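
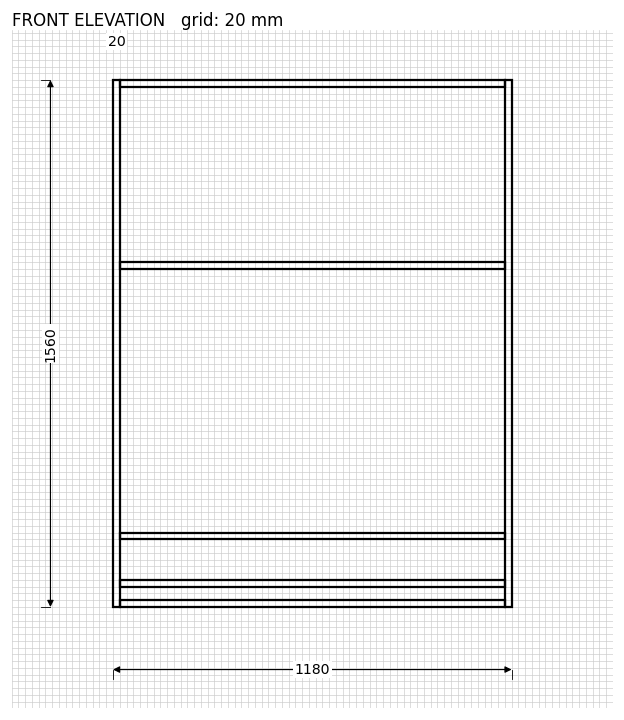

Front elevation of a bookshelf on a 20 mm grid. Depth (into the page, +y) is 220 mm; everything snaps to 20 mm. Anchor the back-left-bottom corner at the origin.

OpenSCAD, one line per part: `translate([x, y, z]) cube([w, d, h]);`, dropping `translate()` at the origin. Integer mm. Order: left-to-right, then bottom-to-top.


cube([20, 220, 1560]);
translate([20, 0, 0]) cube([1140, 220, 20]);
translate([20, 0, 60]) cube([1140, 220, 20]);
translate([20, 0, 200]) cube([1140, 220, 20]);
translate([20, 0, 1000]) cube([1140, 220, 20]);
translate([20, 0, 1540]) cube([1140, 220, 20]);
translate([1160, 0, 0]) cube([20, 220, 1560]);


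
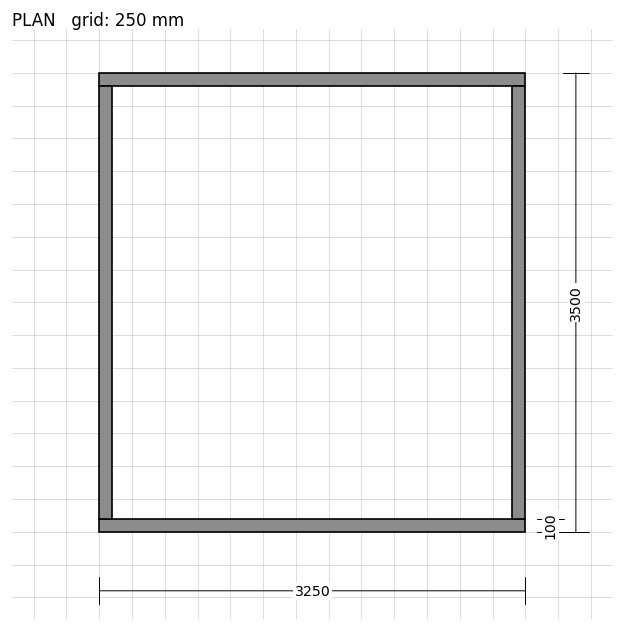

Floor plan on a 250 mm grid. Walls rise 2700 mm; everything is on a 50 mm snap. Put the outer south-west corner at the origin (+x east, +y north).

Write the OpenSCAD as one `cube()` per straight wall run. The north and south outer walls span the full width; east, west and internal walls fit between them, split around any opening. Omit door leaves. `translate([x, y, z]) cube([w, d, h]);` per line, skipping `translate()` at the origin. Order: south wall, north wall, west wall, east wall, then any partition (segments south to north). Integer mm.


cube([3250, 100, 2700]);
translate([0, 3400, 0]) cube([3250, 100, 2700]);
translate([0, 100, 0]) cube([100, 3300, 2700]);
translate([3150, 100, 0]) cube([100, 3300, 2700]);


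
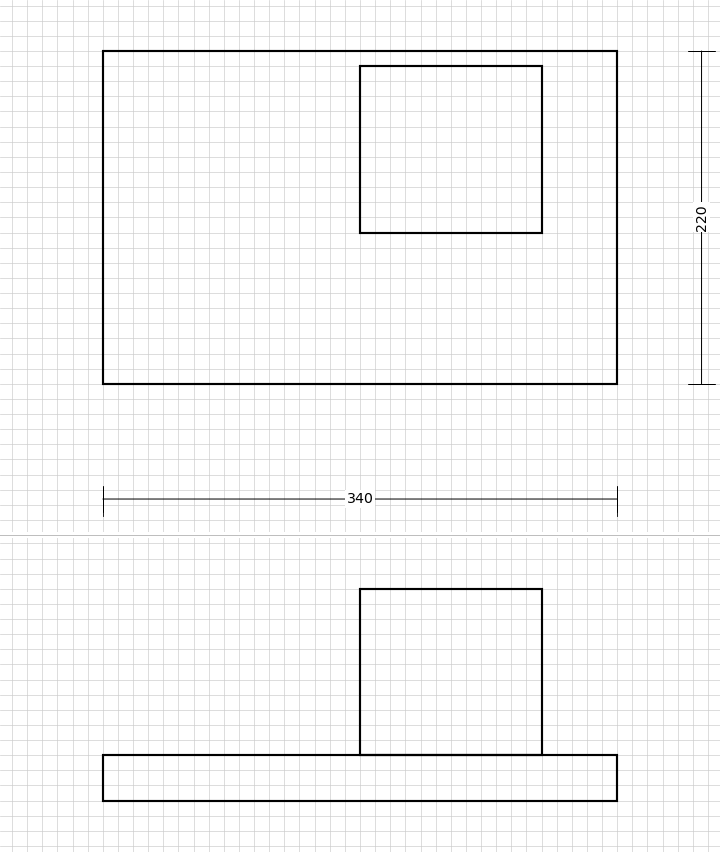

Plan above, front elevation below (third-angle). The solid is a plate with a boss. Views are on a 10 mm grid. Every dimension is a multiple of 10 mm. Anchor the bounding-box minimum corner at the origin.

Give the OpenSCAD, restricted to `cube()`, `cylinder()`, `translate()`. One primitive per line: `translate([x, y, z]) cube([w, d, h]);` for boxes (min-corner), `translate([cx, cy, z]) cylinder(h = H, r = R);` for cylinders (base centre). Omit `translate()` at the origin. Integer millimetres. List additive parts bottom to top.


cube([340, 220, 30]);
translate([170, 100, 30]) cube([120, 110, 110]);


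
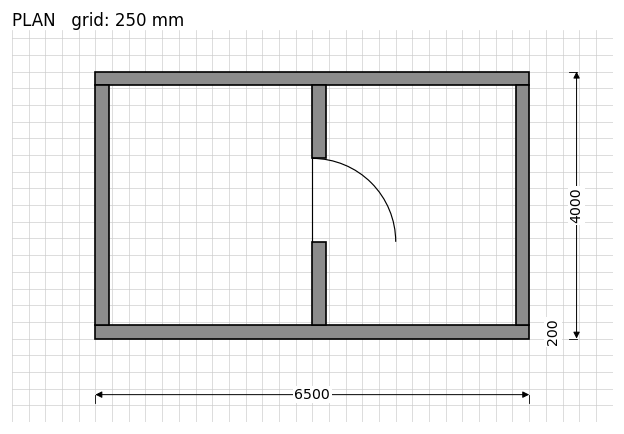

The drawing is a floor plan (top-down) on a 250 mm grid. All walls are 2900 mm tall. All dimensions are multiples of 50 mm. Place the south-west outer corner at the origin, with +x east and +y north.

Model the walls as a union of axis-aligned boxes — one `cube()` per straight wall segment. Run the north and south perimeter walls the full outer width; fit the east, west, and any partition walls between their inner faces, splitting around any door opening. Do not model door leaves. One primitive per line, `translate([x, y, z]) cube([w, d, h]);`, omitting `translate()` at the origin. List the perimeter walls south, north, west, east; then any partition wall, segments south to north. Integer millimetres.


cube([6500, 200, 2900]);
translate([0, 3800, 0]) cube([6500, 200, 2900]);
translate([0, 200, 0]) cube([200, 3600, 2900]);
translate([6300, 200, 0]) cube([200, 3600, 2900]);
translate([3250, 200, 0]) cube([200, 1250, 2900]);
translate([3250, 2700, 0]) cube([200, 1100, 2900]);


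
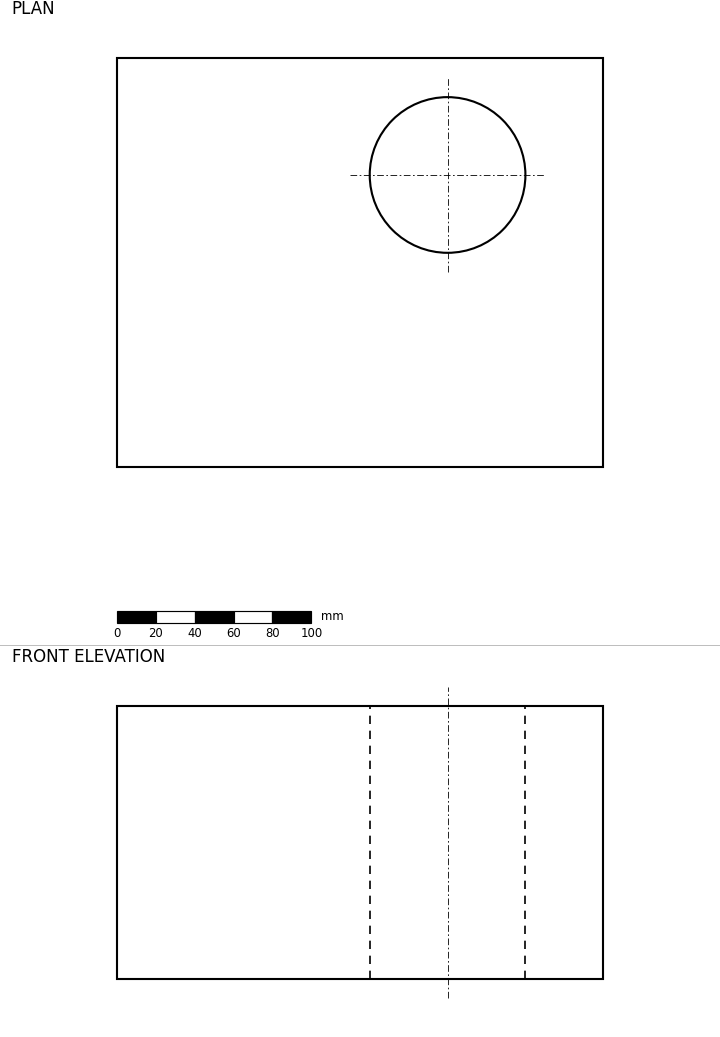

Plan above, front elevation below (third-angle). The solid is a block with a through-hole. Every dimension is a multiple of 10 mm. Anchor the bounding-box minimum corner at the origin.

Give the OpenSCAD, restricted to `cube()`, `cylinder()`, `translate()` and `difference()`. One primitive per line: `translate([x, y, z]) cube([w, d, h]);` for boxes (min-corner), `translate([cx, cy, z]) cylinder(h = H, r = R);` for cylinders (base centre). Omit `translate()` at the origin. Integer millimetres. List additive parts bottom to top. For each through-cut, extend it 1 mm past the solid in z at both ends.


difference() {
  cube([250, 210, 140]);
  translate([170, 150, -1]) cylinder(h = 142, r = 40);
}


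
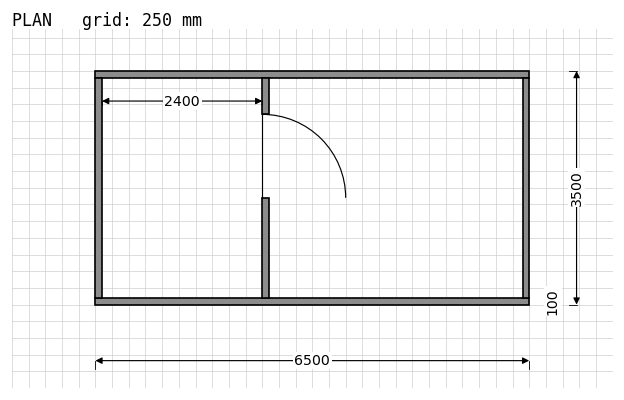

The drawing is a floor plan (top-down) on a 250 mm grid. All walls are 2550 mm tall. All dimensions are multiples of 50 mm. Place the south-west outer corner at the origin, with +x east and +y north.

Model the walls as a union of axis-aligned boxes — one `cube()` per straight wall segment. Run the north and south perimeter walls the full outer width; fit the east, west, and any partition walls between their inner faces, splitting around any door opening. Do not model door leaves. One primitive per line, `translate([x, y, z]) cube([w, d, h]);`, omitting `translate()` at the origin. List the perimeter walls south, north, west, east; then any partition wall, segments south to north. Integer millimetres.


cube([6500, 100, 2550]);
translate([0, 3400, 0]) cube([6500, 100, 2550]);
translate([0, 100, 0]) cube([100, 3300, 2550]);
translate([6400, 100, 0]) cube([100, 3300, 2550]);
translate([2500, 100, 0]) cube([100, 1500, 2550]);
translate([2500, 2850, 0]) cube([100, 550, 2550]);


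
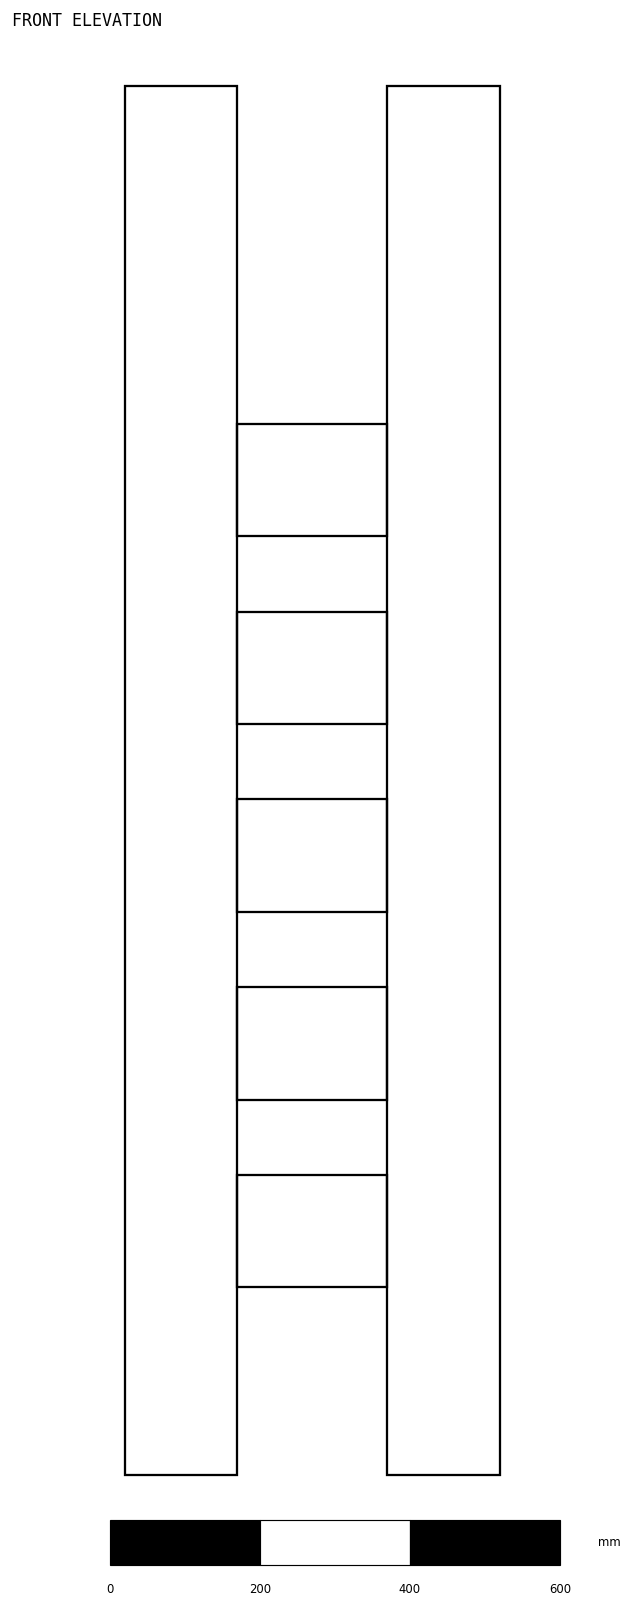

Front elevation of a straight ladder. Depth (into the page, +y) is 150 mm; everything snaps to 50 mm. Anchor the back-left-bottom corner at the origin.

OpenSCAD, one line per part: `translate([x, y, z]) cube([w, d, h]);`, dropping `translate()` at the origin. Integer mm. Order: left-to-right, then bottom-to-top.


cube([150, 150, 1850]);
translate([150, 0, 250]) cube([200, 150, 150]);
translate([150, 0, 500]) cube([200, 150, 150]);
translate([150, 0, 750]) cube([200, 150, 150]);
translate([150, 0, 1000]) cube([200, 150, 150]);
translate([150, 0, 1250]) cube([200, 150, 150]);
translate([350, 0, 0]) cube([150, 150, 1850]);


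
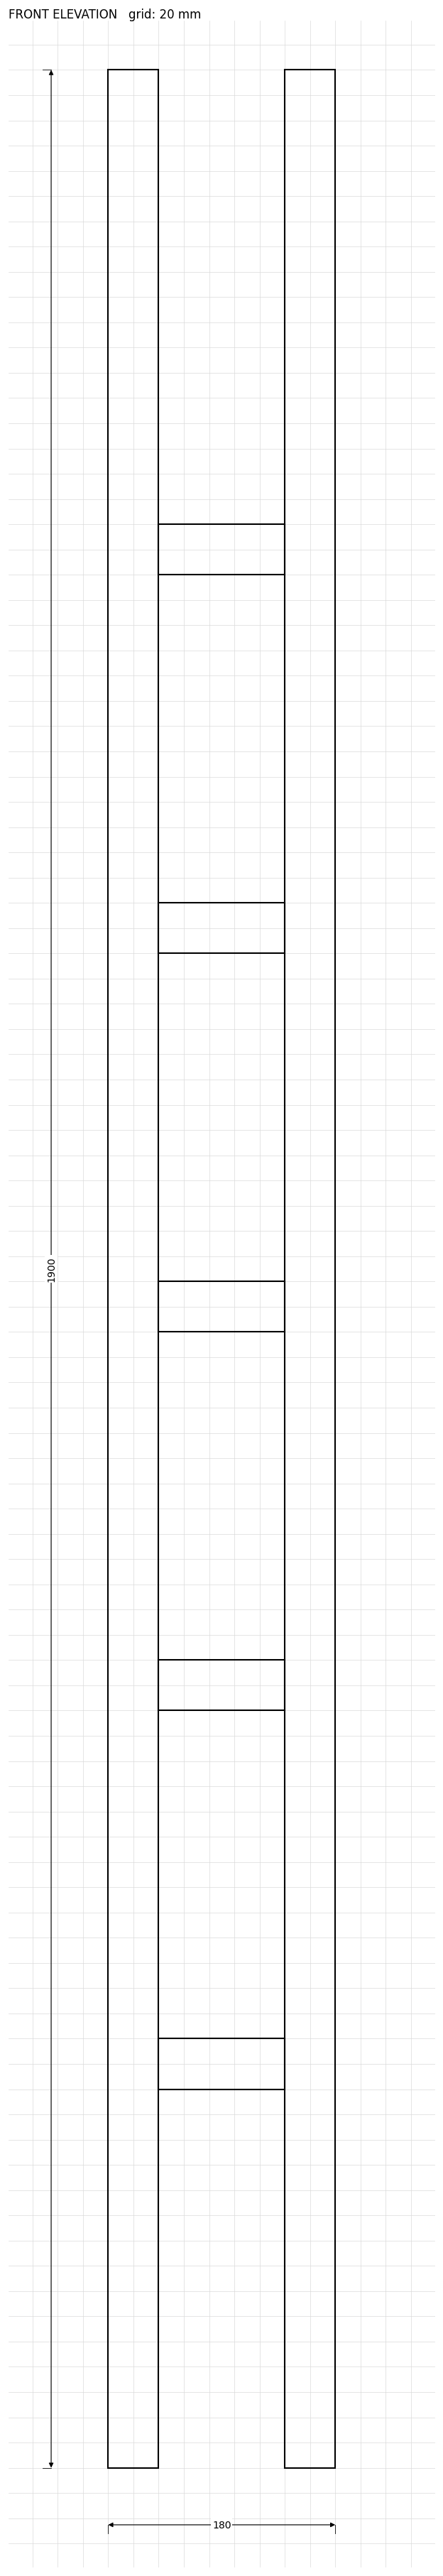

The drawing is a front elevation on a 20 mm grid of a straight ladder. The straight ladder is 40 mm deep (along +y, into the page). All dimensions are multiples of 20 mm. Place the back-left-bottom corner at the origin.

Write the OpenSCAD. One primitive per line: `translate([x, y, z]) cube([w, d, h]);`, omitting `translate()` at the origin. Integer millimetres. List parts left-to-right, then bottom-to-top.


cube([40, 40, 1900]);
translate([40, 0, 300]) cube([100, 40, 40]);
translate([40, 0, 600]) cube([100, 40, 40]);
translate([40, 0, 900]) cube([100, 40, 40]);
translate([40, 0, 1200]) cube([100, 40, 40]);
translate([40, 0, 1500]) cube([100, 40, 40]);
translate([140, 0, 0]) cube([40, 40, 1900]);


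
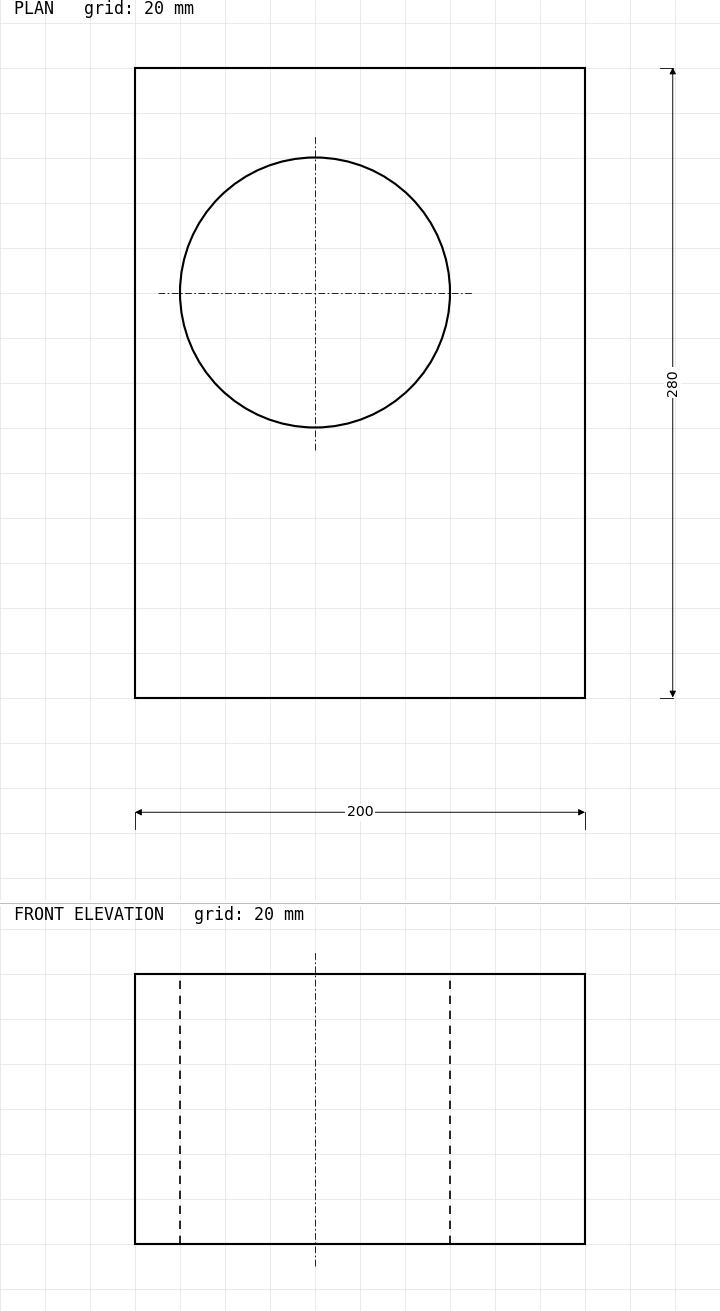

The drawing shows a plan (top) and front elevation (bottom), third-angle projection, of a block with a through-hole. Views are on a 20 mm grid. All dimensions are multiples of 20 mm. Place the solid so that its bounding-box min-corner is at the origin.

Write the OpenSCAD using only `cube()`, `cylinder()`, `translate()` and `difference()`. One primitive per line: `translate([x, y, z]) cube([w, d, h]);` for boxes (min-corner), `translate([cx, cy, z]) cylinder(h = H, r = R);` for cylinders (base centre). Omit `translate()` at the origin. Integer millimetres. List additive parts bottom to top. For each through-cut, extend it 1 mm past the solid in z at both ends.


difference() {
  cube([200, 280, 120]);
  translate([80, 180, -1]) cylinder(h = 122, r = 60);
}


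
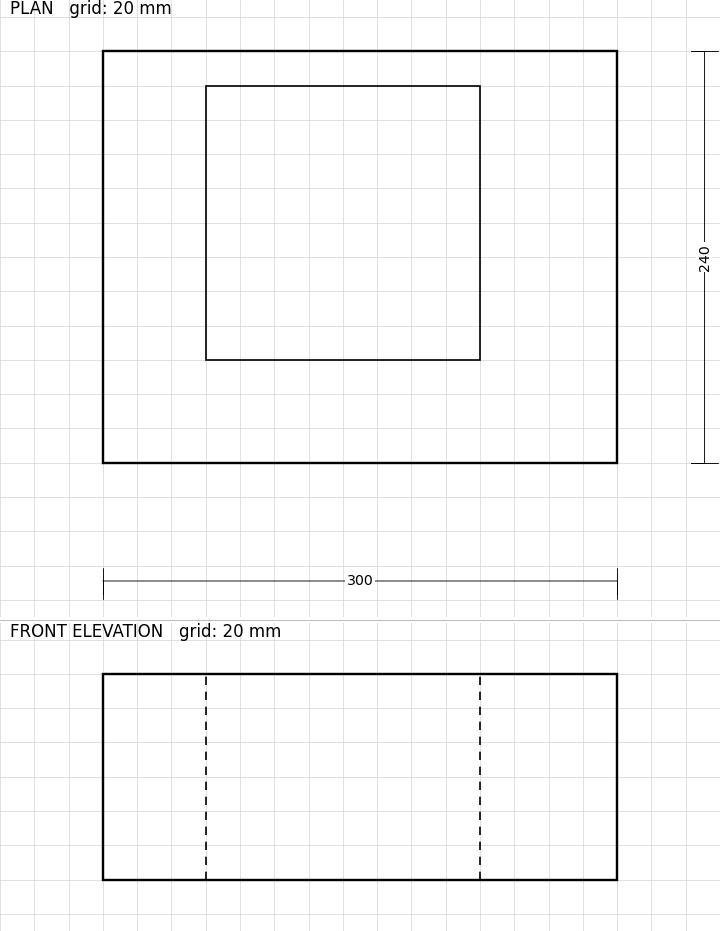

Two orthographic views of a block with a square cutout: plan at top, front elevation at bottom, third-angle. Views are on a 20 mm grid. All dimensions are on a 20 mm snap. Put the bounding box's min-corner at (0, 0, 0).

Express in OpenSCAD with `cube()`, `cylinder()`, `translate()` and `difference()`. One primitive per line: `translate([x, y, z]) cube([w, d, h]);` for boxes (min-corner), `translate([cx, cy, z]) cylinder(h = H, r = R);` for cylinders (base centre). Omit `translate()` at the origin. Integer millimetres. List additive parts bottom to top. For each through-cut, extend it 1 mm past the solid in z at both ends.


difference() {
  cube([300, 240, 120]);
  translate([60, 60, -1]) cube([160, 160, 122]);
}


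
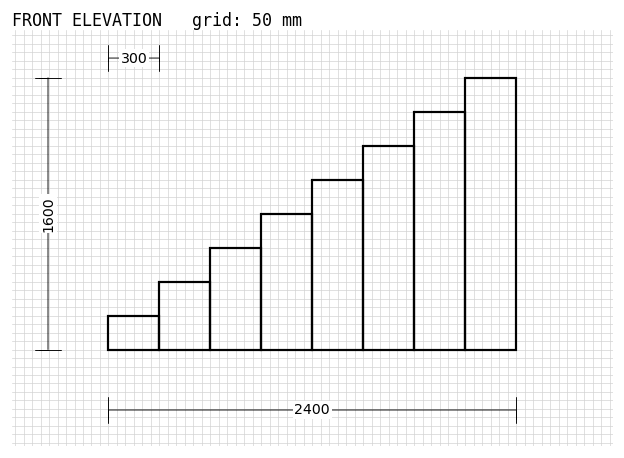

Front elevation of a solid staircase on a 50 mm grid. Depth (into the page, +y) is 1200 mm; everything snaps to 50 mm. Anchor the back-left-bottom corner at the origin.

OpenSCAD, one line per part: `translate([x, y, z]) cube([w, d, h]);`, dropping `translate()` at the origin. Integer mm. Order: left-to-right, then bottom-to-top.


cube([300, 1200, 200]);
translate([300, 0, 0]) cube([300, 1200, 400]);
translate([600, 0, 0]) cube([300, 1200, 600]);
translate([900, 0, 0]) cube([300, 1200, 800]);
translate([1200, 0, 0]) cube([300, 1200, 1000]);
translate([1500, 0, 0]) cube([300, 1200, 1200]);
translate([1800, 0, 0]) cube([300, 1200, 1400]);
translate([2100, 0, 0]) cube([300, 1200, 1600]);


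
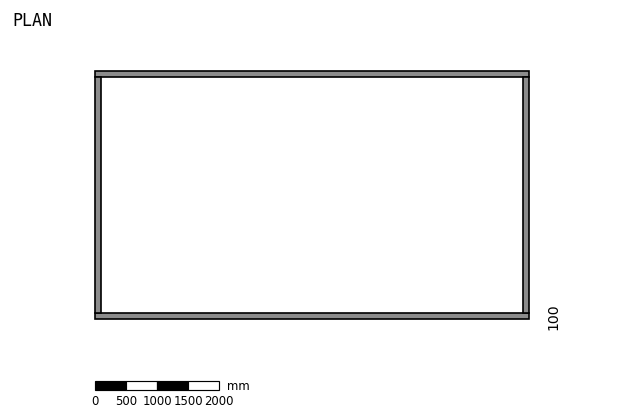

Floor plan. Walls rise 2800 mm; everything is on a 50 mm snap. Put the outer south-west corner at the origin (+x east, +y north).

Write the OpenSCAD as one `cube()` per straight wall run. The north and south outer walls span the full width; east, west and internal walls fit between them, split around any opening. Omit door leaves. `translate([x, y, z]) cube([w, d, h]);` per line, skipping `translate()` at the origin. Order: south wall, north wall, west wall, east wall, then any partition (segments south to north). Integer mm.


cube([7000, 100, 2800]);
translate([0, 3900, 0]) cube([7000, 100, 2800]);
translate([0, 100, 0]) cube([100, 3800, 2800]);
translate([6900, 100, 0]) cube([100, 3800, 2800]);


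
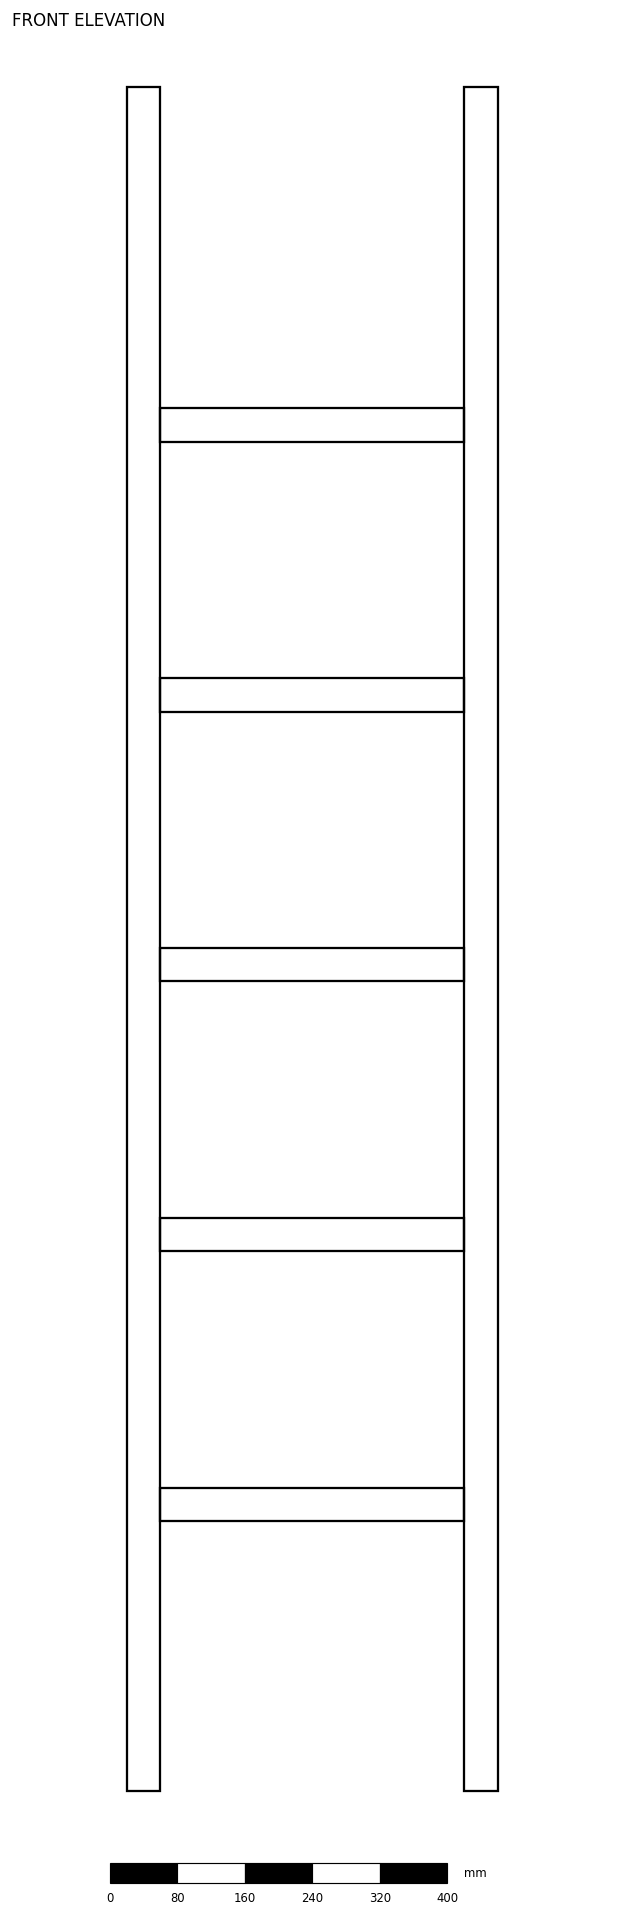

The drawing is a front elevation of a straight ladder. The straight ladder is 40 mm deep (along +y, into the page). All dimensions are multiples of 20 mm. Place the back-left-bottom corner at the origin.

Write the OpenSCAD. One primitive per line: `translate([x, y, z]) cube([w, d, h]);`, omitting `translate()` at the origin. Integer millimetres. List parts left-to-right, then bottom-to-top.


cube([40, 40, 2020]);
translate([40, 0, 320]) cube([360, 40, 40]);
translate([40, 0, 640]) cube([360, 40, 40]);
translate([40, 0, 960]) cube([360, 40, 40]);
translate([40, 0, 1280]) cube([360, 40, 40]);
translate([40, 0, 1600]) cube([360, 40, 40]);
translate([400, 0, 0]) cube([40, 40, 2020]);


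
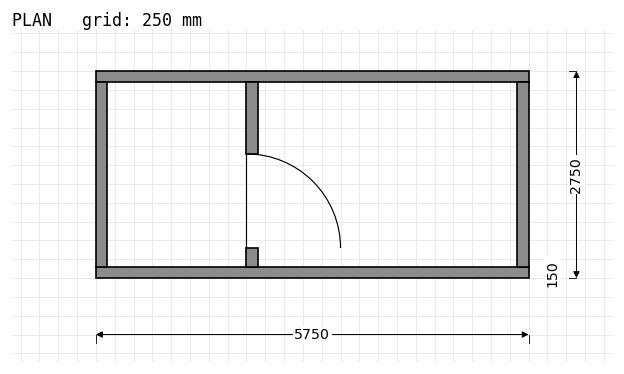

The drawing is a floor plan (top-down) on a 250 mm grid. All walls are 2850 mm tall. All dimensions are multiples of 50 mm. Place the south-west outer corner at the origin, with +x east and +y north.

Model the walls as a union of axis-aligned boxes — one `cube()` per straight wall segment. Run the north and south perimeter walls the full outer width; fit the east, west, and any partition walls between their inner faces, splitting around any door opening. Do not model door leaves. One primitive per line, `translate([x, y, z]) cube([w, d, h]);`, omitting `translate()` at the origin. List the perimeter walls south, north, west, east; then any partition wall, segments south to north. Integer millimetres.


cube([5750, 150, 2850]);
translate([0, 2600, 0]) cube([5750, 150, 2850]);
translate([0, 150, 0]) cube([150, 2450, 2850]);
translate([5600, 150, 0]) cube([150, 2450, 2850]);
translate([2000, 150, 0]) cube([150, 250, 2850]);
translate([2000, 1650, 0]) cube([150, 950, 2850]);


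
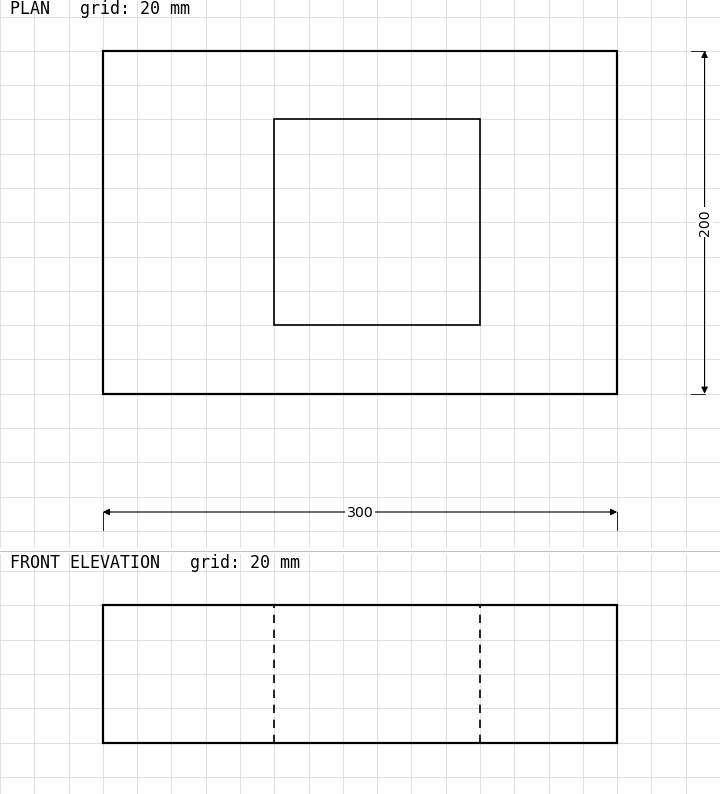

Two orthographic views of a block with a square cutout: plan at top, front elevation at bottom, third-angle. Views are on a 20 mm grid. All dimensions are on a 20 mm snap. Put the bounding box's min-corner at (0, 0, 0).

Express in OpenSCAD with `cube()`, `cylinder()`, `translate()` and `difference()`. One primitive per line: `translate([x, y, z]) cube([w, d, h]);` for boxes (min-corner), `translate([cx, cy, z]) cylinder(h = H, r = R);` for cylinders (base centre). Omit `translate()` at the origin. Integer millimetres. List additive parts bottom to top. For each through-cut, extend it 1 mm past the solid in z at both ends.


difference() {
  cube([300, 200, 80]);
  translate([100, 40, -1]) cube([120, 120, 82]);
}


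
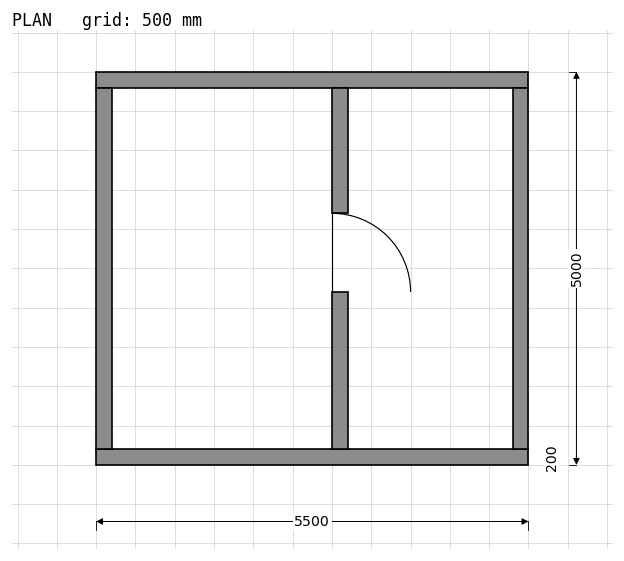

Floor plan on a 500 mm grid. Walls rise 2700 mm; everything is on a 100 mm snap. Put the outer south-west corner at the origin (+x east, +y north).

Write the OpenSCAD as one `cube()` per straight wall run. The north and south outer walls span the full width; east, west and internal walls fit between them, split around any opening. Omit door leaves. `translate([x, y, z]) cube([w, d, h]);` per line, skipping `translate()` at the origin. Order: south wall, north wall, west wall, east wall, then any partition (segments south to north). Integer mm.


cube([5500, 200, 2700]);
translate([0, 4800, 0]) cube([5500, 200, 2700]);
translate([0, 200, 0]) cube([200, 4600, 2700]);
translate([5300, 200, 0]) cube([200, 4600, 2700]);
translate([3000, 200, 0]) cube([200, 2000, 2700]);
translate([3000, 3200, 0]) cube([200, 1600, 2700]);


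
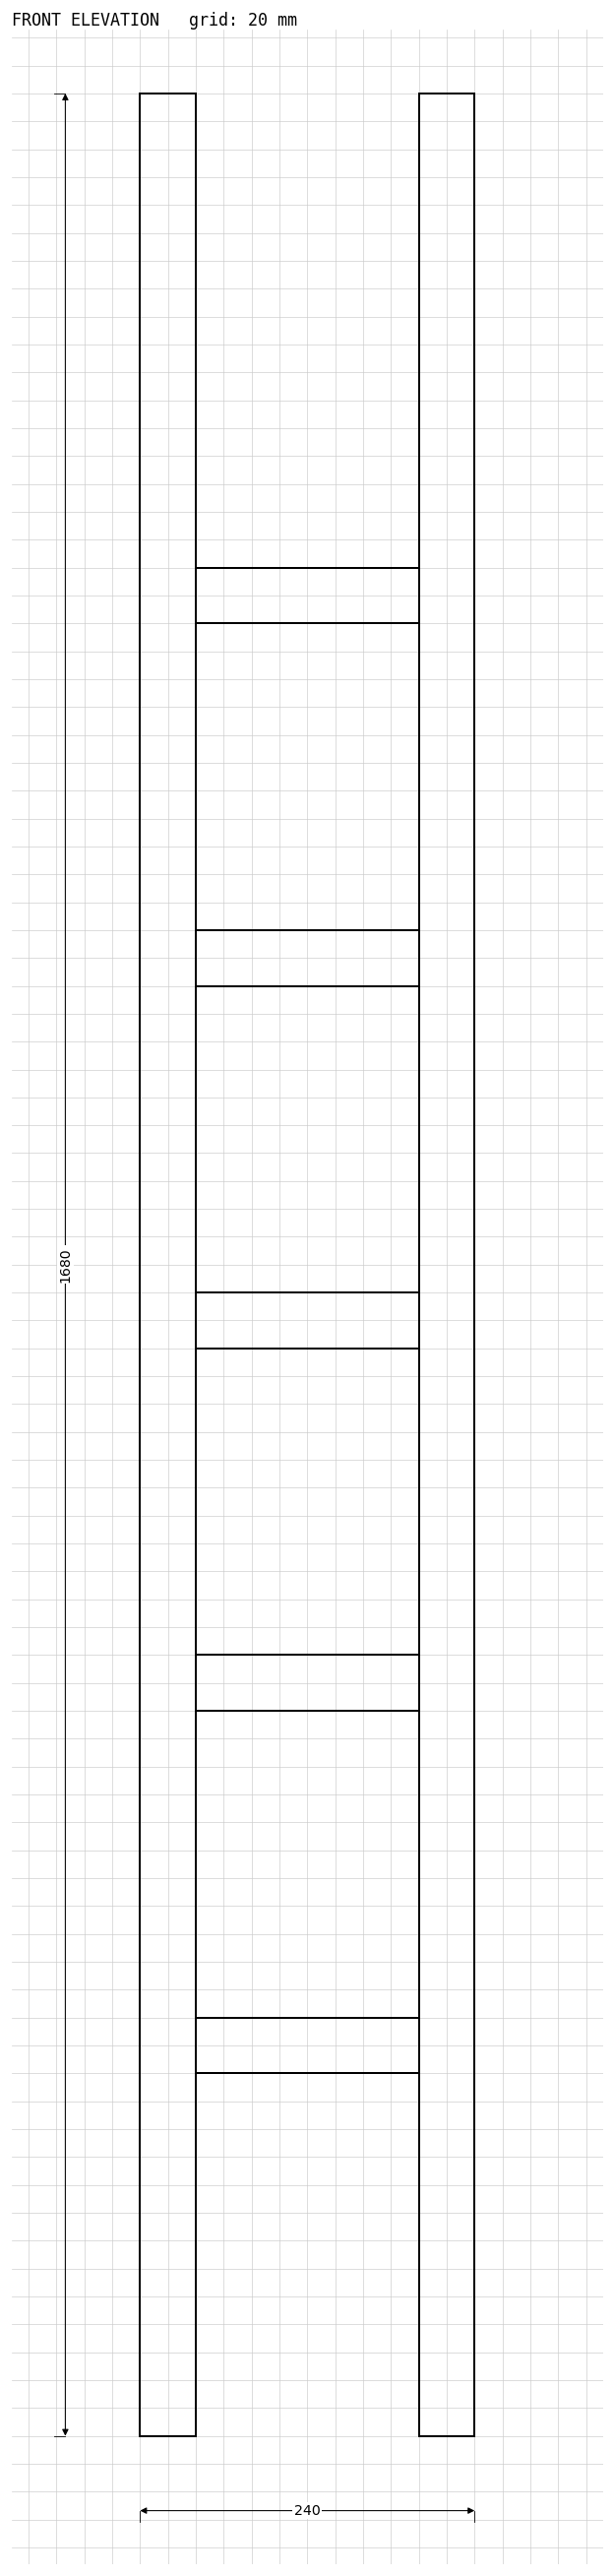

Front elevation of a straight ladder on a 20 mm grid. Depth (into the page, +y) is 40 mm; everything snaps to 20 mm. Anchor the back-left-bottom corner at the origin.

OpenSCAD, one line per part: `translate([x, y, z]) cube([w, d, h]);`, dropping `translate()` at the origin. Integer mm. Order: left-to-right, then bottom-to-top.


cube([40, 40, 1680]);
translate([40, 0, 260]) cube([160, 40, 40]);
translate([40, 0, 520]) cube([160, 40, 40]);
translate([40, 0, 780]) cube([160, 40, 40]);
translate([40, 0, 1040]) cube([160, 40, 40]);
translate([40, 0, 1300]) cube([160, 40, 40]);
translate([200, 0, 0]) cube([40, 40, 1680]);


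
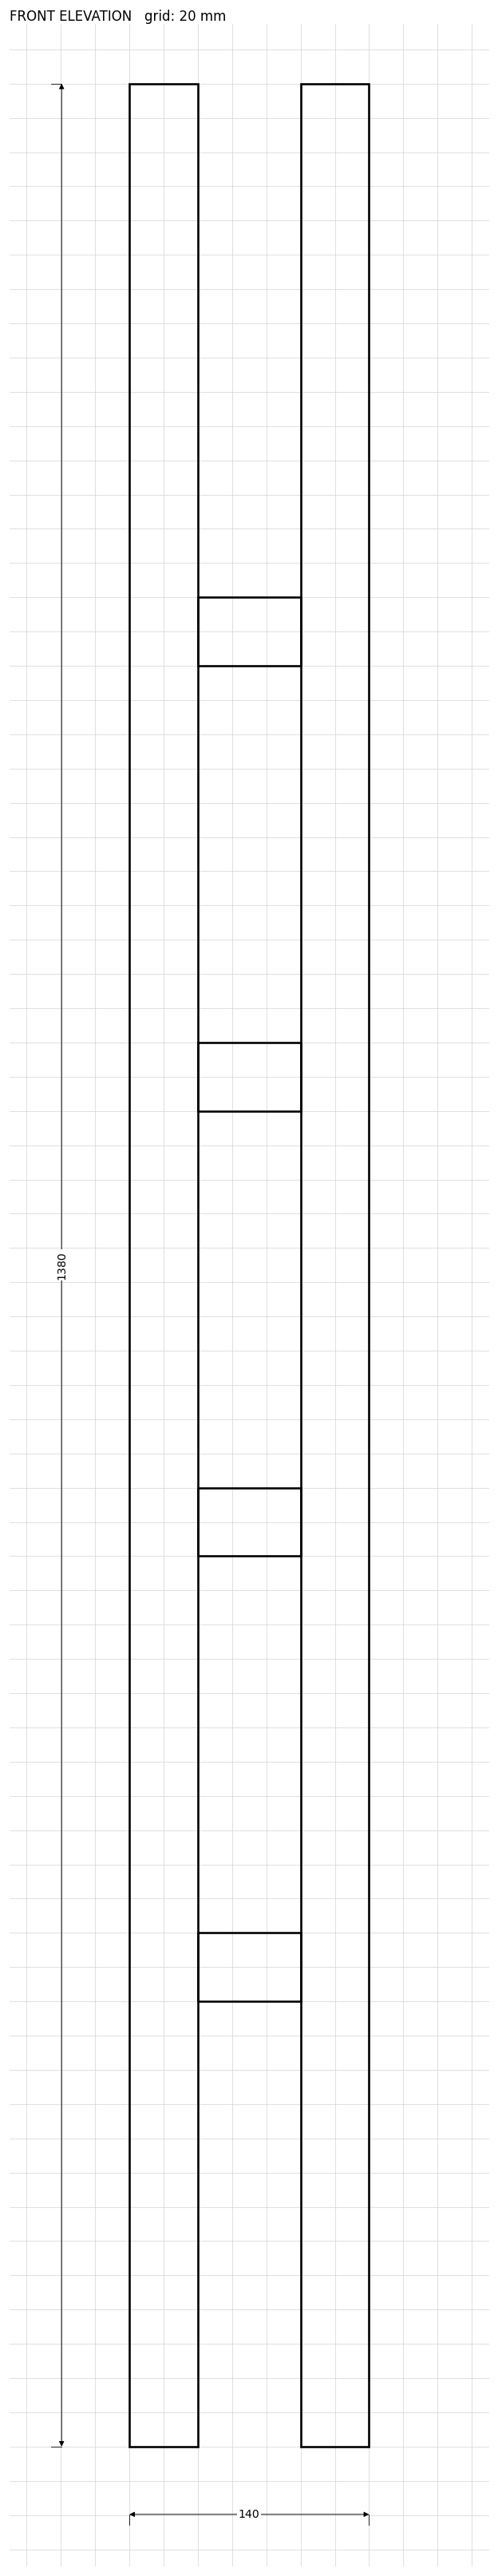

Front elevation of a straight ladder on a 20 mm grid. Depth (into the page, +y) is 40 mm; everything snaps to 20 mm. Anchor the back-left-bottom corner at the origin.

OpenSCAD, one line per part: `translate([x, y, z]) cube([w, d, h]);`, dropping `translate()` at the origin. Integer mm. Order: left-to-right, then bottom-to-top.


cube([40, 40, 1380]);
translate([40, 0, 260]) cube([60, 40, 40]);
translate([40, 0, 520]) cube([60, 40, 40]);
translate([40, 0, 780]) cube([60, 40, 40]);
translate([40, 0, 1040]) cube([60, 40, 40]);
translate([100, 0, 0]) cube([40, 40, 1380]);


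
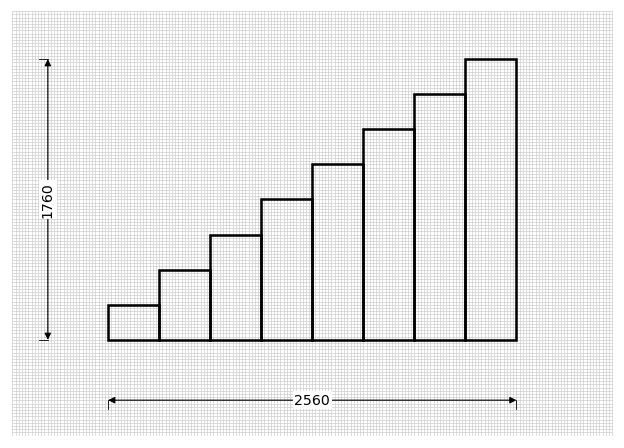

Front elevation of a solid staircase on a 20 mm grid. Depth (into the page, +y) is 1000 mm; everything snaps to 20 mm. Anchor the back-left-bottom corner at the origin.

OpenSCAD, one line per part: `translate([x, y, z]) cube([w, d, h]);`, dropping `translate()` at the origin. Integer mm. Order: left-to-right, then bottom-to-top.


cube([320, 1000, 220]);
translate([320, 0, 0]) cube([320, 1000, 440]);
translate([640, 0, 0]) cube([320, 1000, 660]);
translate([960, 0, 0]) cube([320, 1000, 880]);
translate([1280, 0, 0]) cube([320, 1000, 1100]);
translate([1600, 0, 0]) cube([320, 1000, 1320]);
translate([1920, 0, 0]) cube([320, 1000, 1540]);
translate([2240, 0, 0]) cube([320, 1000, 1760]);


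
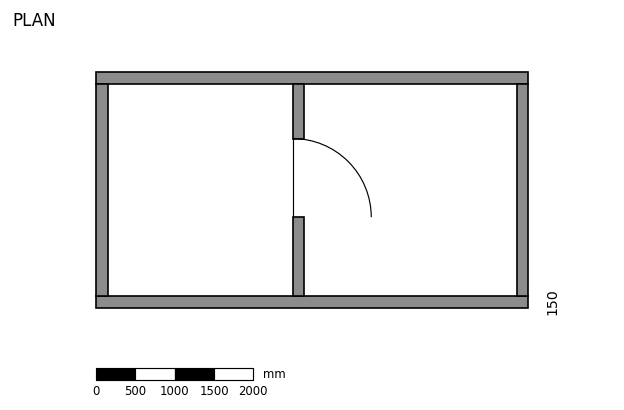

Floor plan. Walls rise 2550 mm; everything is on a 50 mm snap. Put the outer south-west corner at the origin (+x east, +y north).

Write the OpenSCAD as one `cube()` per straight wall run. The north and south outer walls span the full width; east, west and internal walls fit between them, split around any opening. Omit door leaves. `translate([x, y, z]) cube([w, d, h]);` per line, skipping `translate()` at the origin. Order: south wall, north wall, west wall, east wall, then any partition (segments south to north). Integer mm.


cube([5500, 150, 2550]);
translate([0, 2850, 0]) cube([5500, 150, 2550]);
translate([0, 150, 0]) cube([150, 2700, 2550]);
translate([5350, 150, 0]) cube([150, 2700, 2550]);
translate([2500, 150, 0]) cube([150, 1000, 2550]);
translate([2500, 2150, 0]) cube([150, 700, 2550]);


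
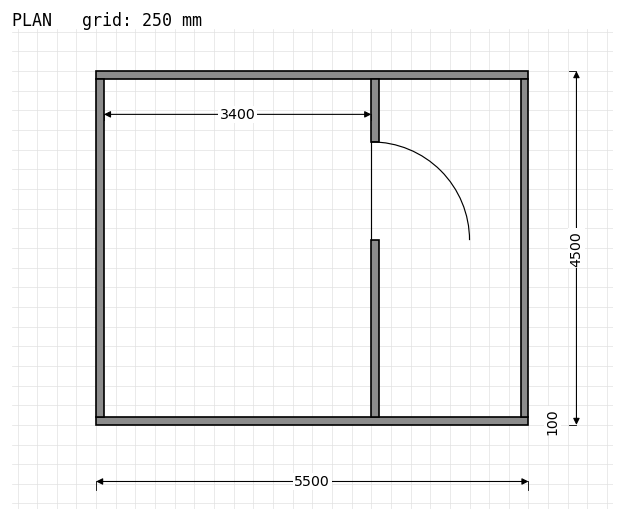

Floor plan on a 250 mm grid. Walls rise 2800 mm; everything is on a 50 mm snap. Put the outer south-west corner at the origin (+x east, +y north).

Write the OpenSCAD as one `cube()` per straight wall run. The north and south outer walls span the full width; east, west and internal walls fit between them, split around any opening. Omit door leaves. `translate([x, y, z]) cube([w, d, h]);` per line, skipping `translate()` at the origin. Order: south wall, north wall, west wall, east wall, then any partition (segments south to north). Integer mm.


cube([5500, 100, 2800]);
translate([0, 4400, 0]) cube([5500, 100, 2800]);
translate([0, 100, 0]) cube([100, 4300, 2800]);
translate([5400, 100, 0]) cube([100, 4300, 2800]);
translate([3500, 100, 0]) cube([100, 2250, 2800]);
translate([3500, 3600, 0]) cube([100, 800, 2800]);


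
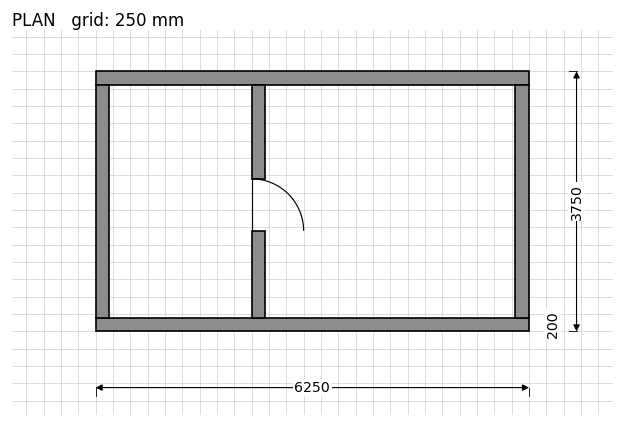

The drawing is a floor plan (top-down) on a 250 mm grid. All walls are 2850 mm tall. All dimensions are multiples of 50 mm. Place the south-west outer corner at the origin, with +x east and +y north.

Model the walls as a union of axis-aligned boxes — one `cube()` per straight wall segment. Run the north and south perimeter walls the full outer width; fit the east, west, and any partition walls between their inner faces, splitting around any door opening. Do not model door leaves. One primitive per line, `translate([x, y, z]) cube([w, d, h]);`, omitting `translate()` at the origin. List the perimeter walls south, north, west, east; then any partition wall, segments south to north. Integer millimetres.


cube([6250, 200, 2850]);
translate([0, 3550, 0]) cube([6250, 200, 2850]);
translate([0, 200, 0]) cube([200, 3350, 2850]);
translate([6050, 200, 0]) cube([200, 3350, 2850]);
translate([2250, 200, 0]) cube([200, 1250, 2850]);
translate([2250, 2200, 0]) cube([200, 1350, 2850]);


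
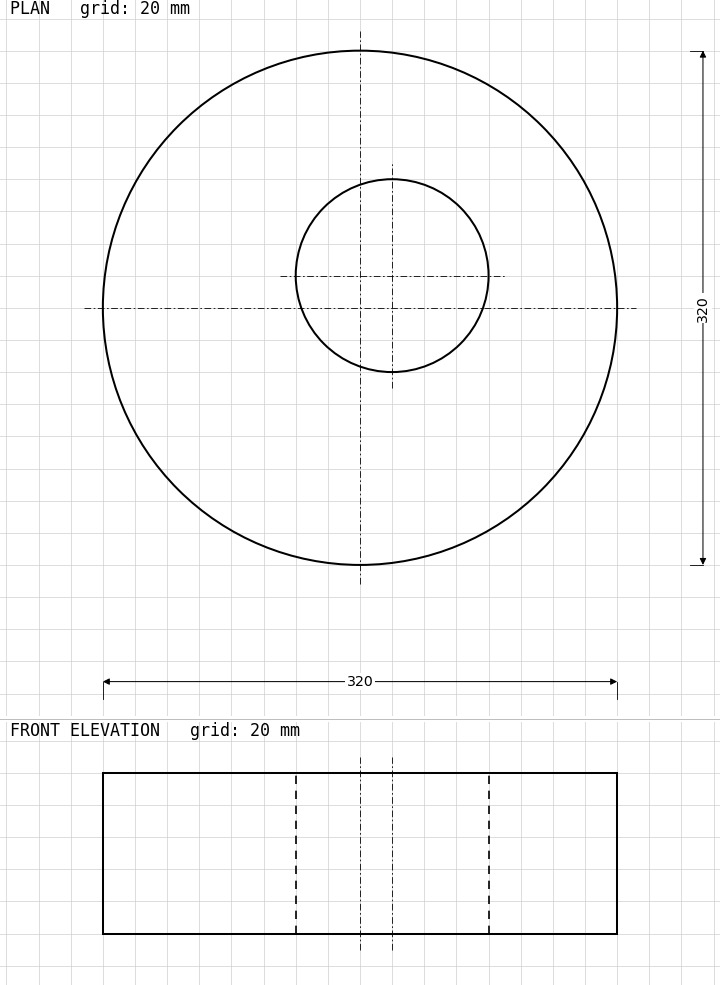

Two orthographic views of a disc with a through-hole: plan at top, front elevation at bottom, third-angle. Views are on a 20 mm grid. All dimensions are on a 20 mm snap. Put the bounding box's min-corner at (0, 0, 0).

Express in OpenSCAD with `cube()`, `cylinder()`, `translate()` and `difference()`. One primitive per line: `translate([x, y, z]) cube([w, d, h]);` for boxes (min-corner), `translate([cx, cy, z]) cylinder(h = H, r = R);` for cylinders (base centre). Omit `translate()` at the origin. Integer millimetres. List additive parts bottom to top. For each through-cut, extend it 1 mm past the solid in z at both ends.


difference() {
  translate([160, 160, 0]) cylinder(h = 100, r = 160);
  translate([180, 180, -1]) cylinder(h = 102, r = 60);
}


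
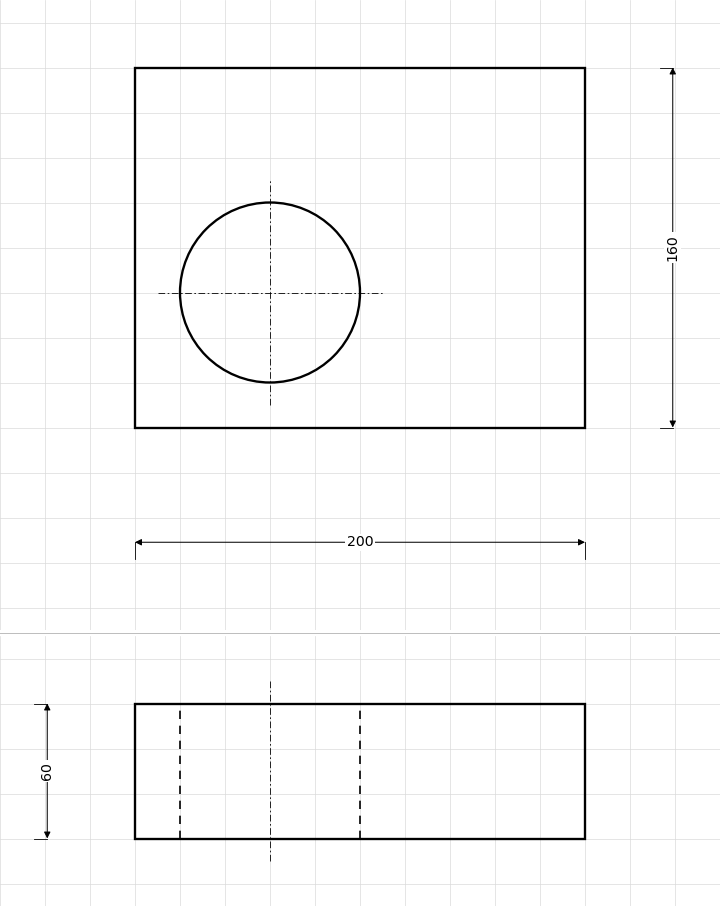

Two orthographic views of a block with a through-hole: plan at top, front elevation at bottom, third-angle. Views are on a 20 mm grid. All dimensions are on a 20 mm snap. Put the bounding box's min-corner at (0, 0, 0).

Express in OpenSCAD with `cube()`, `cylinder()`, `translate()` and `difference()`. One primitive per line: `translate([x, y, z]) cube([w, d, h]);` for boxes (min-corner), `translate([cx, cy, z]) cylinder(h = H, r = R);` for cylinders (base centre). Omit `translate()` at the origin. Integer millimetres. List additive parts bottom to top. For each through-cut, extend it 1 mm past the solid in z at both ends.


difference() {
  cube([200, 160, 60]);
  translate([60, 60, -1]) cylinder(h = 62, r = 40);
}


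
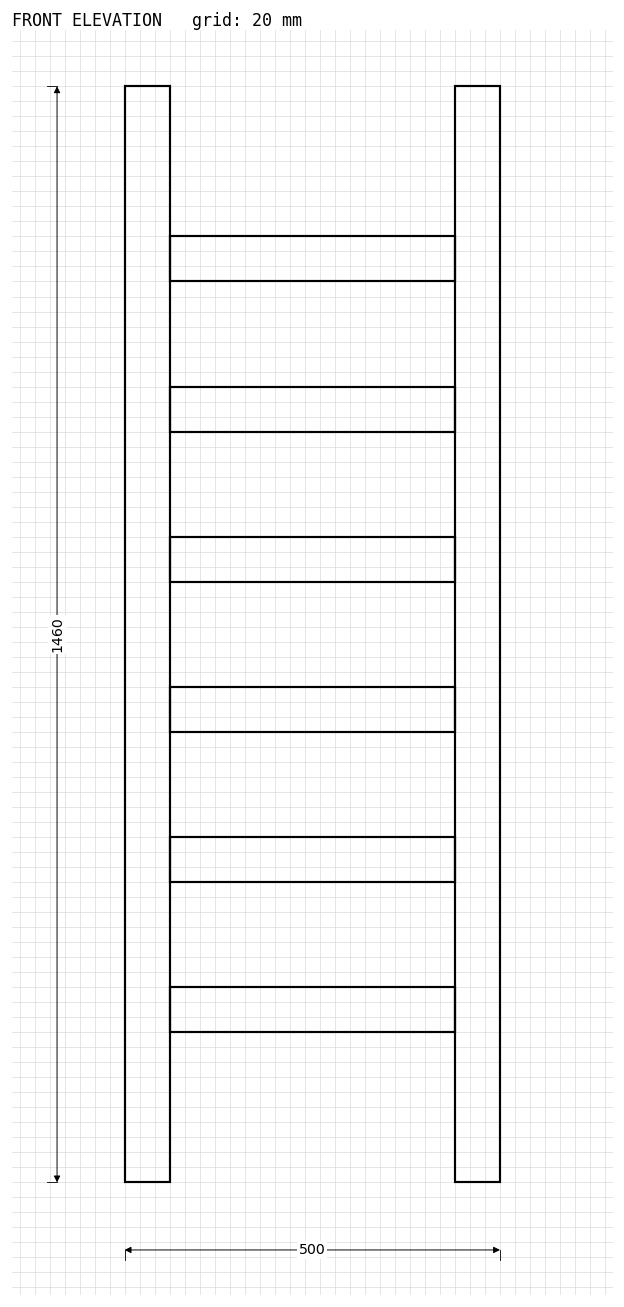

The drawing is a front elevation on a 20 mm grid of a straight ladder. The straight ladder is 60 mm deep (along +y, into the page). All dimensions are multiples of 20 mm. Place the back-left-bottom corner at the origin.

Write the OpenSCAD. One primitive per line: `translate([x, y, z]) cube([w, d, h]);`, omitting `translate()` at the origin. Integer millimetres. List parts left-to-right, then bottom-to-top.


cube([60, 60, 1460]);
translate([60, 0, 200]) cube([380, 60, 60]);
translate([60, 0, 400]) cube([380, 60, 60]);
translate([60, 0, 600]) cube([380, 60, 60]);
translate([60, 0, 800]) cube([380, 60, 60]);
translate([60, 0, 1000]) cube([380, 60, 60]);
translate([60, 0, 1200]) cube([380, 60, 60]);
translate([440, 0, 0]) cube([60, 60, 1460]);


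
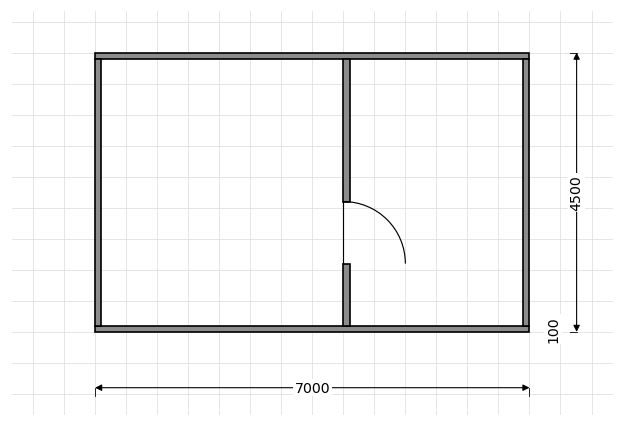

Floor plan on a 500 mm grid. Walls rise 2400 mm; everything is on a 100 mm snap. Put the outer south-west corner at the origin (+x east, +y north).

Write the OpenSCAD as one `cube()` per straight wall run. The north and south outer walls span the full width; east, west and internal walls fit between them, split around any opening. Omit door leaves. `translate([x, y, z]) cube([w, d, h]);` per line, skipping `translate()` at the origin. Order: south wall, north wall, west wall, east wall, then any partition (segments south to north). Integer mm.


cube([7000, 100, 2400]);
translate([0, 4400, 0]) cube([7000, 100, 2400]);
translate([0, 100, 0]) cube([100, 4300, 2400]);
translate([6900, 100, 0]) cube([100, 4300, 2400]);
translate([4000, 100, 0]) cube([100, 1000, 2400]);
translate([4000, 2100, 0]) cube([100, 2300, 2400]);


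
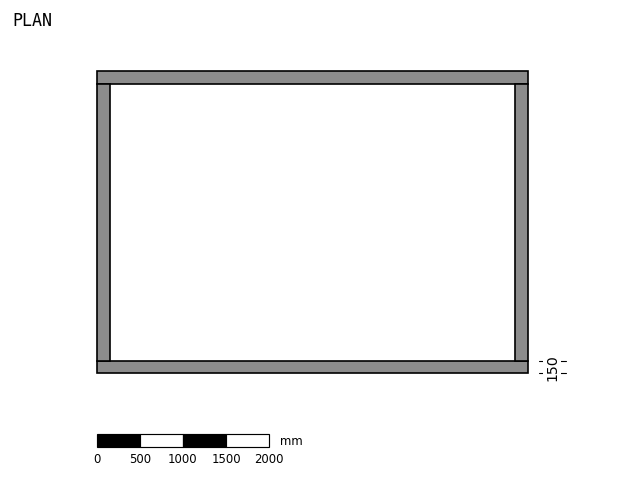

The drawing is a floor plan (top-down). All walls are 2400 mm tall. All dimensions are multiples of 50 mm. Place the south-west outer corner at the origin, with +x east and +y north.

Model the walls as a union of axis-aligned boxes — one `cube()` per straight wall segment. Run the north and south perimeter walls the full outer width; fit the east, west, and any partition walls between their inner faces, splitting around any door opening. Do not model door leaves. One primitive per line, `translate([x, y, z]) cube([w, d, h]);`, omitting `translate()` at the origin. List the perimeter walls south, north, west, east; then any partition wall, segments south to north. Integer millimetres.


cube([5000, 150, 2400]);
translate([0, 3350, 0]) cube([5000, 150, 2400]);
translate([0, 150, 0]) cube([150, 3200, 2400]);
translate([4850, 150, 0]) cube([150, 3200, 2400]);


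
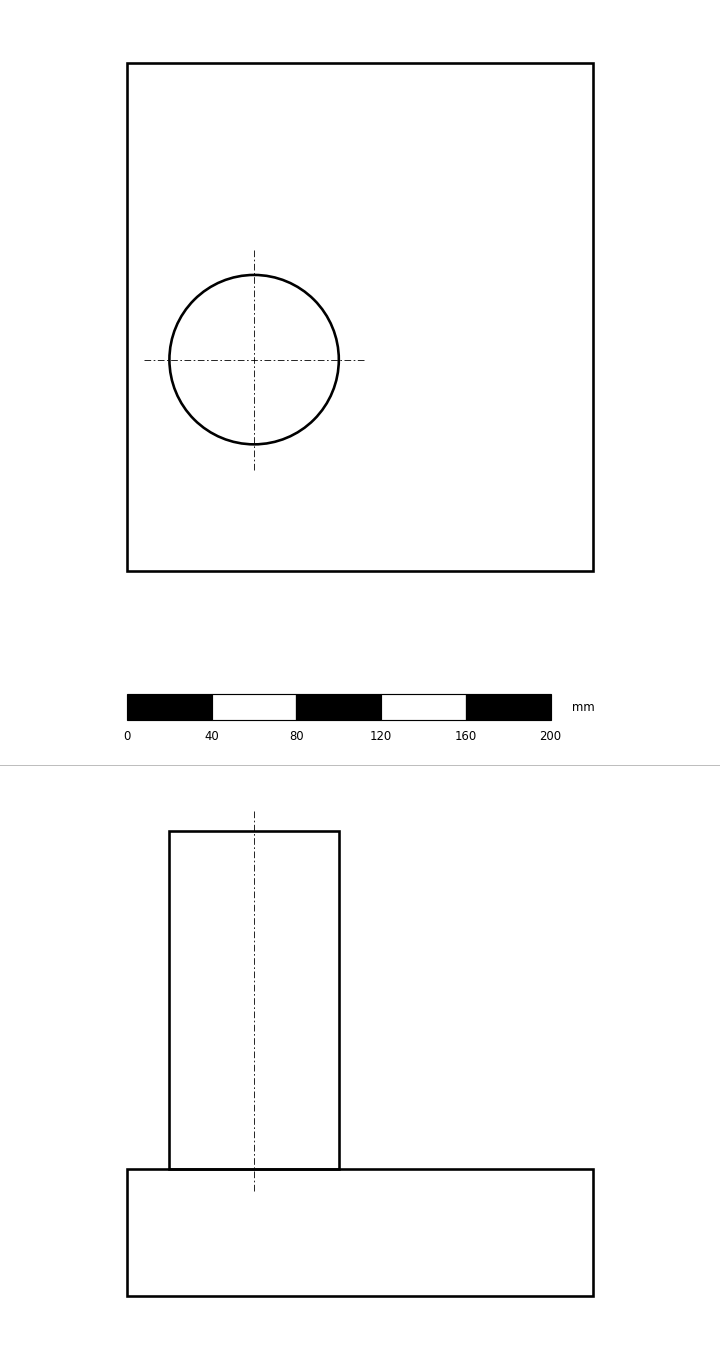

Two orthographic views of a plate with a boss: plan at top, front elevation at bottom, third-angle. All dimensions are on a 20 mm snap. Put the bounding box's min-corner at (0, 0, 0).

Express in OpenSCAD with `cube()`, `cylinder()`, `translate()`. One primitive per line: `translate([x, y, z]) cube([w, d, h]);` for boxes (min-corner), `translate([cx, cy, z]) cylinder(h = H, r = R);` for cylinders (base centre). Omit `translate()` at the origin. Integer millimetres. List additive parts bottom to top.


cube([220, 240, 60]);
translate([60, 100, 60]) cylinder(h = 160, r = 40);


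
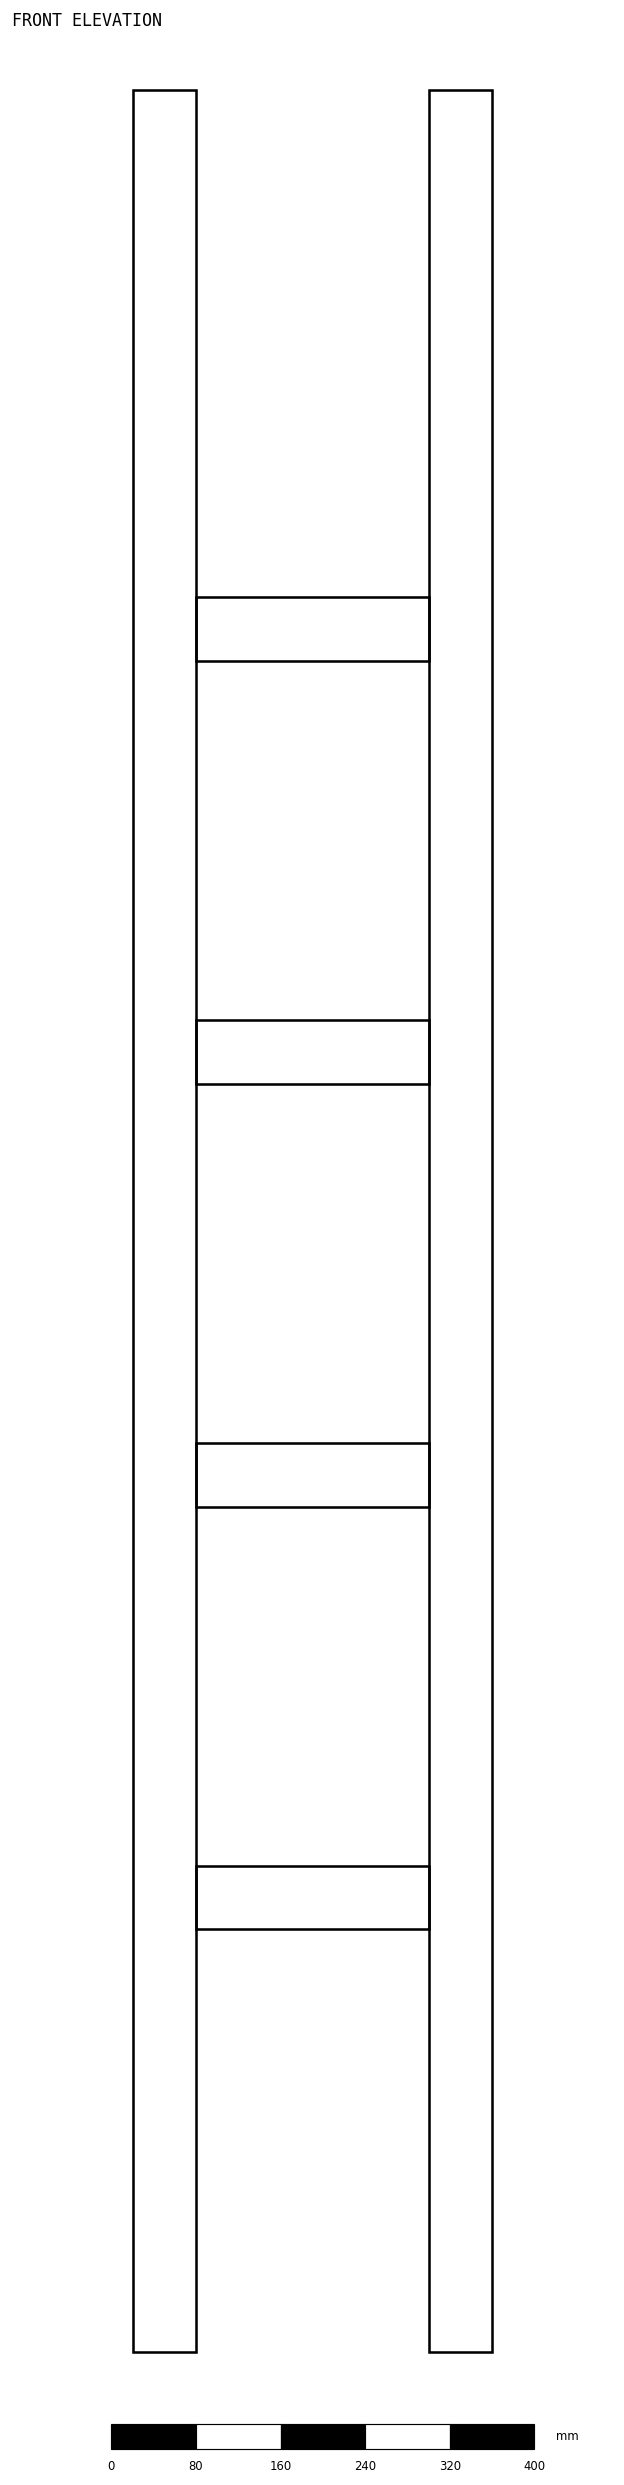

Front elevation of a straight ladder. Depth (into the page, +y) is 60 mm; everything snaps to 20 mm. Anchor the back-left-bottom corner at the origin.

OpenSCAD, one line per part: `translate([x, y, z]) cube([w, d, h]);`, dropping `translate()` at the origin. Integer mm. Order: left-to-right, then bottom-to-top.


cube([60, 60, 2140]);
translate([60, 0, 400]) cube([220, 60, 60]);
translate([60, 0, 800]) cube([220, 60, 60]);
translate([60, 0, 1200]) cube([220, 60, 60]);
translate([60, 0, 1600]) cube([220, 60, 60]);
translate([280, 0, 0]) cube([60, 60, 2140]);


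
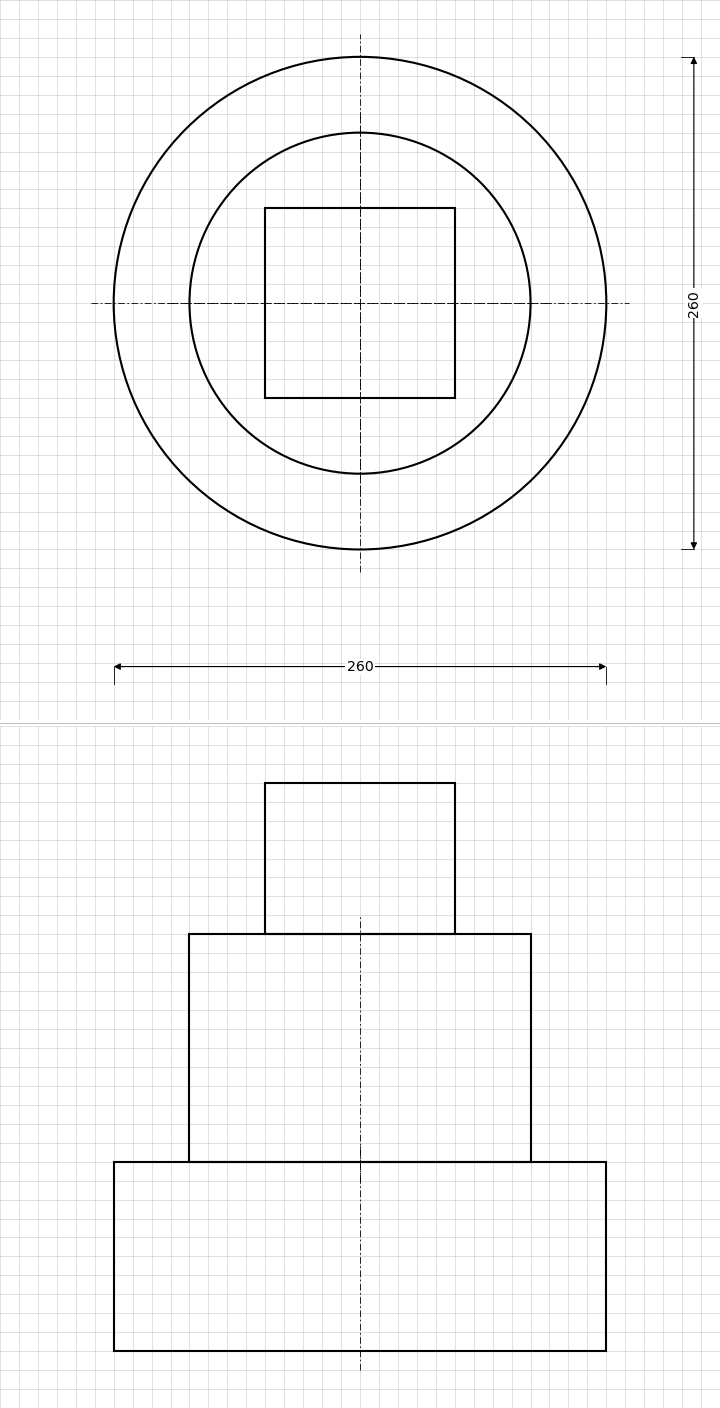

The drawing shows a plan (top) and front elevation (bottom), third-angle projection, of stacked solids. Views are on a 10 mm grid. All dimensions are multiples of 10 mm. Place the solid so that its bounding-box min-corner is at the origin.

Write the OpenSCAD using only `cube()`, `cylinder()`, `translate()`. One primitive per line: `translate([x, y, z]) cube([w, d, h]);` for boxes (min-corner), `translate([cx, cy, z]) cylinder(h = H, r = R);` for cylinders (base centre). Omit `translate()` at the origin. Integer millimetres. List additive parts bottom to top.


translate([130, 130, 0]) cylinder(h = 100, r = 130);
translate([130, 130, 100]) cylinder(h = 120, r = 90);
translate([80, 80, 220]) cube([100, 100, 80]);


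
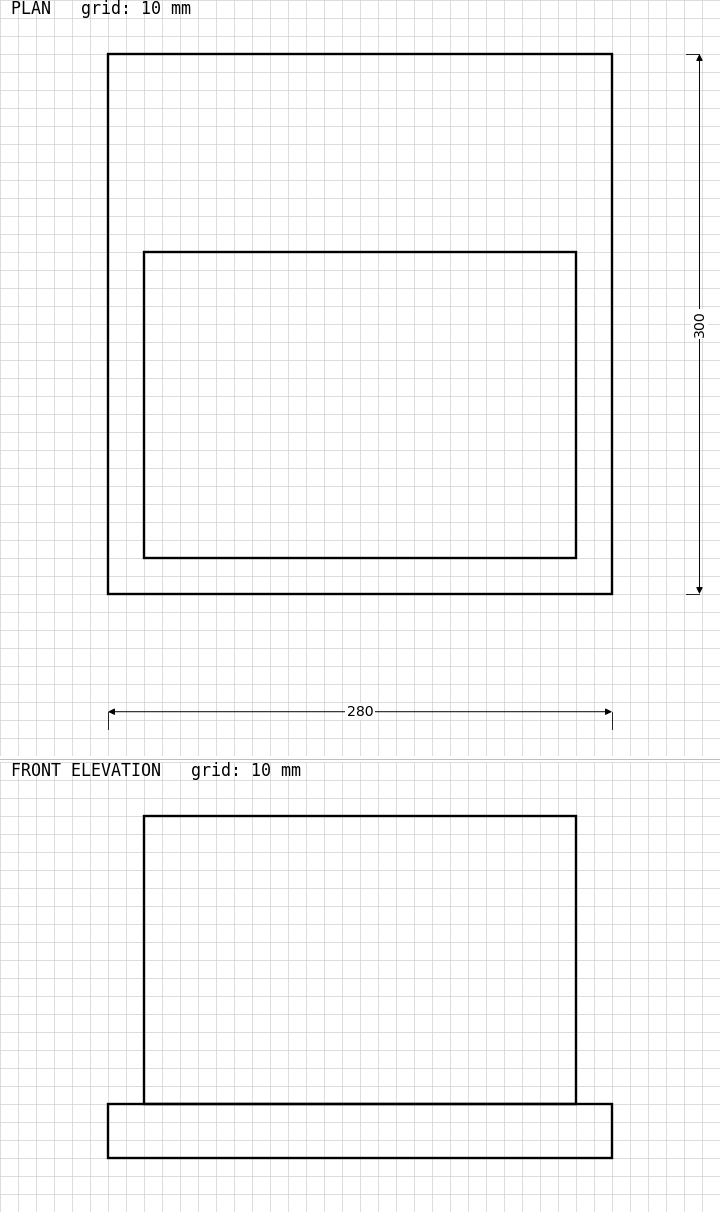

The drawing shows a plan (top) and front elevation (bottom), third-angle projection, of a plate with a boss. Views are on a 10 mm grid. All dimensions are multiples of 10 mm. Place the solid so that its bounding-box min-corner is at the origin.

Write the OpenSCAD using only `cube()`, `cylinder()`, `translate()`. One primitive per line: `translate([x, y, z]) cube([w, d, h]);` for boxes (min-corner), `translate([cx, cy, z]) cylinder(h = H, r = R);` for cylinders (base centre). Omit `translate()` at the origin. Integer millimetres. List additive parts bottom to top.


cube([280, 300, 30]);
translate([20, 20, 30]) cube([240, 170, 160]);


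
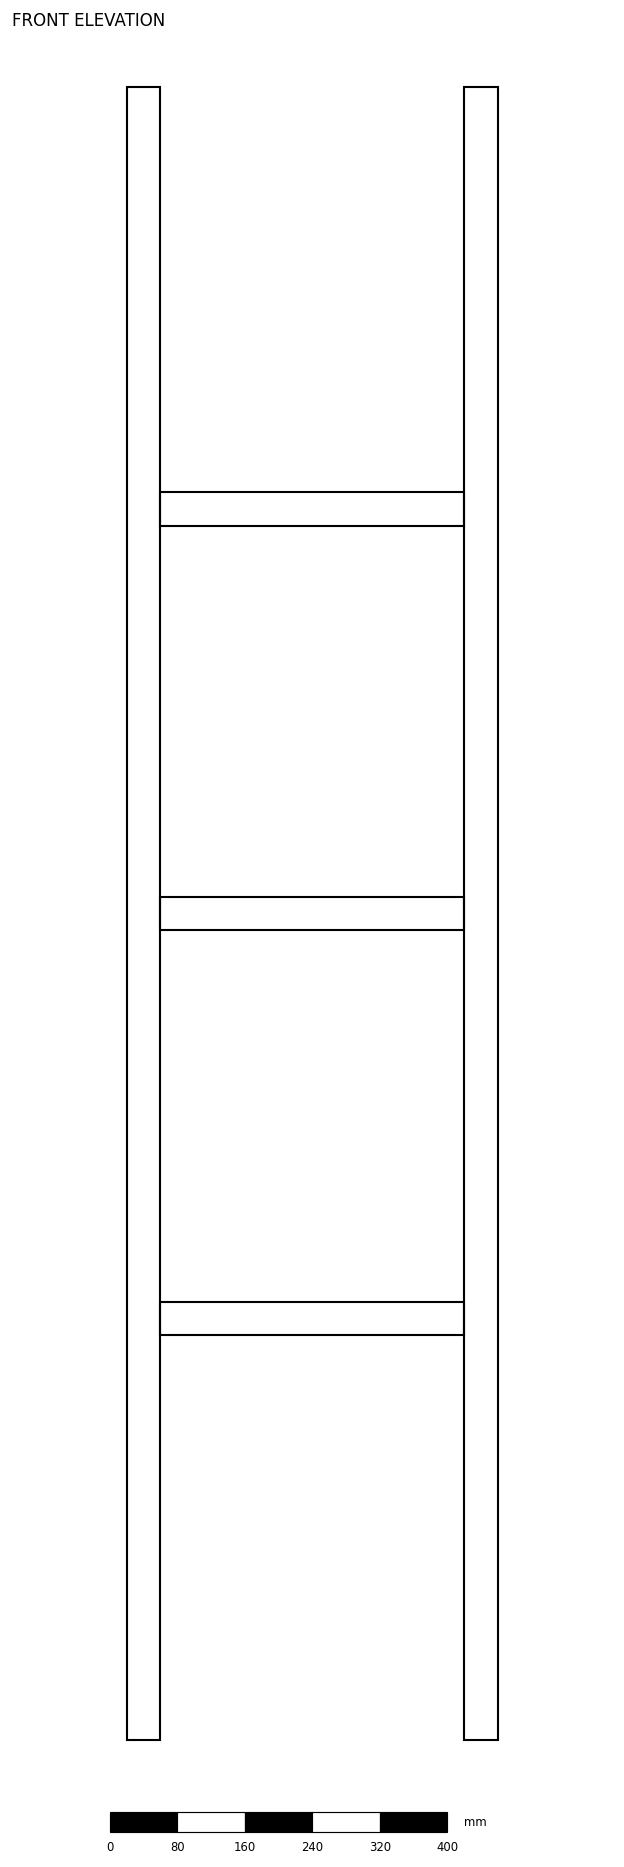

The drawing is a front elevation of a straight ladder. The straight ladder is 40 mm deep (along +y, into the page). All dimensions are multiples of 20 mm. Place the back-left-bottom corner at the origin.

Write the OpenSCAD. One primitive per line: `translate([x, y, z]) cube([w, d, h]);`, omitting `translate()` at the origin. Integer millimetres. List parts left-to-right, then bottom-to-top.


cube([40, 40, 1960]);
translate([40, 0, 480]) cube([360, 40, 40]);
translate([40, 0, 960]) cube([360, 40, 40]);
translate([40, 0, 1440]) cube([360, 40, 40]);
translate([400, 0, 0]) cube([40, 40, 1960]);


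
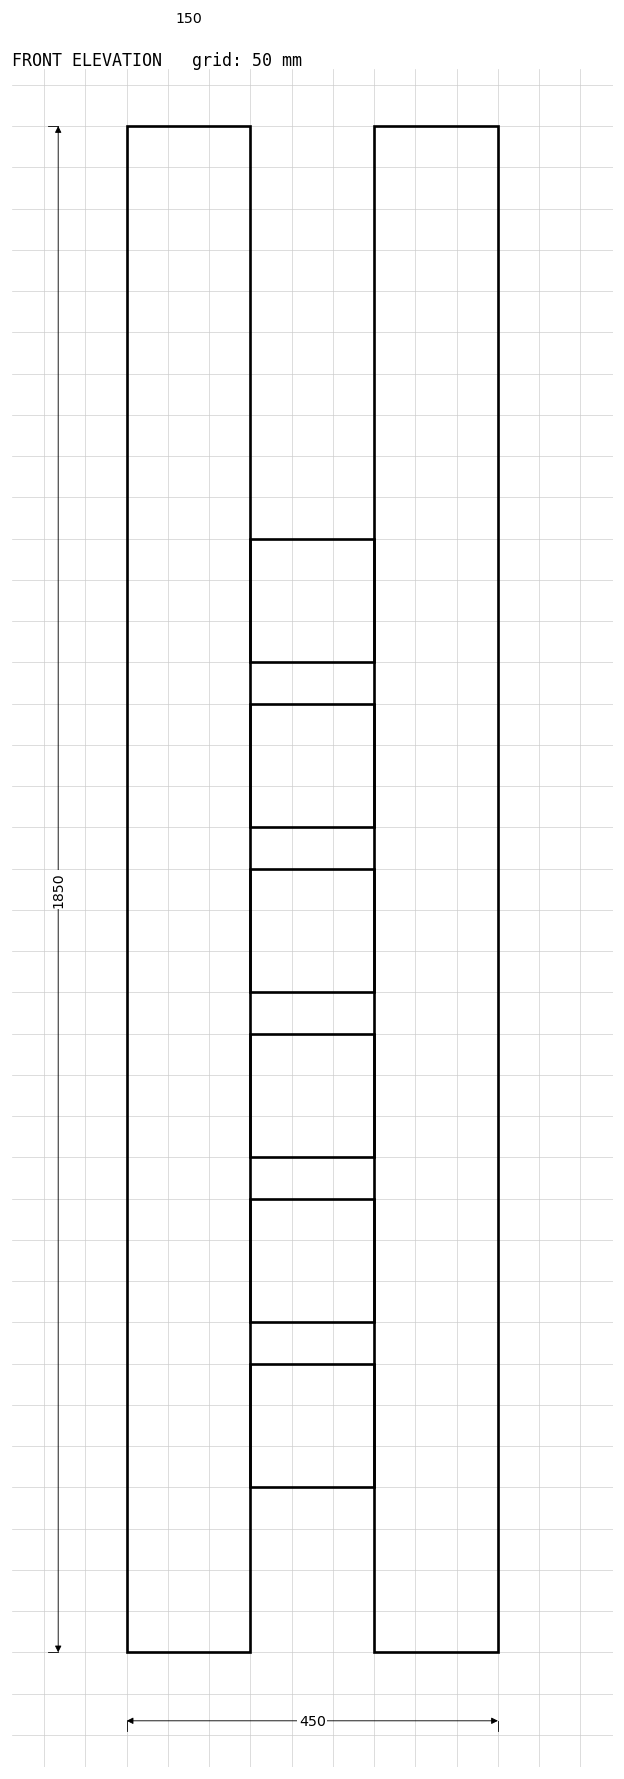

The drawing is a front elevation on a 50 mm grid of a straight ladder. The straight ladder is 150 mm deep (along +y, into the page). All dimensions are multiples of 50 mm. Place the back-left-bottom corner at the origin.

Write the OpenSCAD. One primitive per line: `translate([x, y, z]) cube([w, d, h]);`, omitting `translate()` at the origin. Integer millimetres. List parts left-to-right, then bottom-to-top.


cube([150, 150, 1850]);
translate([150, 0, 200]) cube([150, 150, 150]);
translate([150, 0, 400]) cube([150, 150, 150]);
translate([150, 0, 600]) cube([150, 150, 150]);
translate([150, 0, 800]) cube([150, 150, 150]);
translate([150, 0, 1000]) cube([150, 150, 150]);
translate([150, 0, 1200]) cube([150, 150, 150]);
translate([300, 0, 0]) cube([150, 150, 1850]);
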